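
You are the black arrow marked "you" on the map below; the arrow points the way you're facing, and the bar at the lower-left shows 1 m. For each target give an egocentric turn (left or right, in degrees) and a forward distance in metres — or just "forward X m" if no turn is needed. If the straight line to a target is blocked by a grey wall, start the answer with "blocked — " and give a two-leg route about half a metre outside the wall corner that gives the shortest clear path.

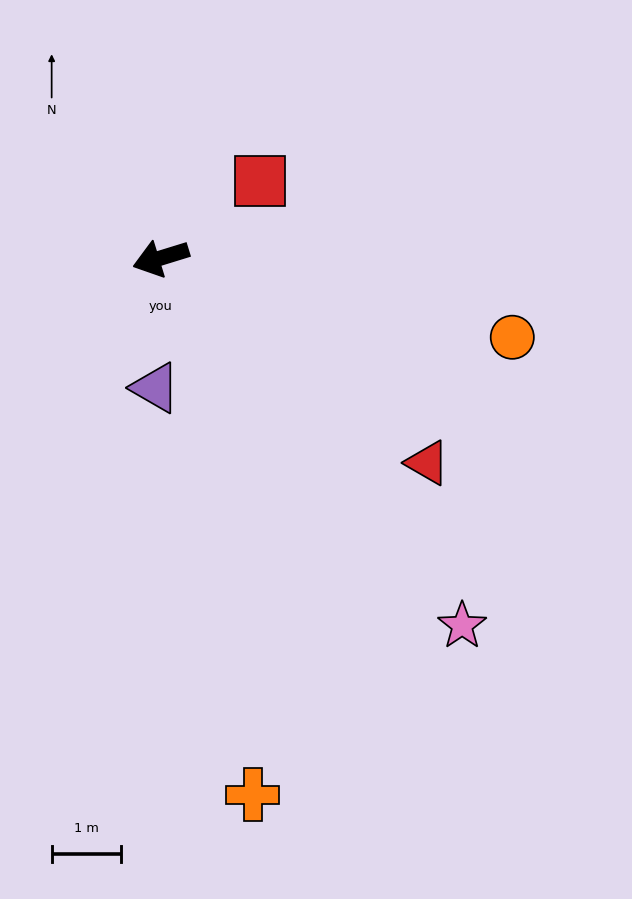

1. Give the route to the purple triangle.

turn left 70°, forward 1.9 m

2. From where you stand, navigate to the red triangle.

turn left 125°, forward 4.9 m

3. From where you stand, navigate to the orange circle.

turn left 150°, forward 5.2 m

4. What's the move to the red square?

turn right 159°, forward 1.8 m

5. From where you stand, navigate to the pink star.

turn left 112°, forward 6.9 m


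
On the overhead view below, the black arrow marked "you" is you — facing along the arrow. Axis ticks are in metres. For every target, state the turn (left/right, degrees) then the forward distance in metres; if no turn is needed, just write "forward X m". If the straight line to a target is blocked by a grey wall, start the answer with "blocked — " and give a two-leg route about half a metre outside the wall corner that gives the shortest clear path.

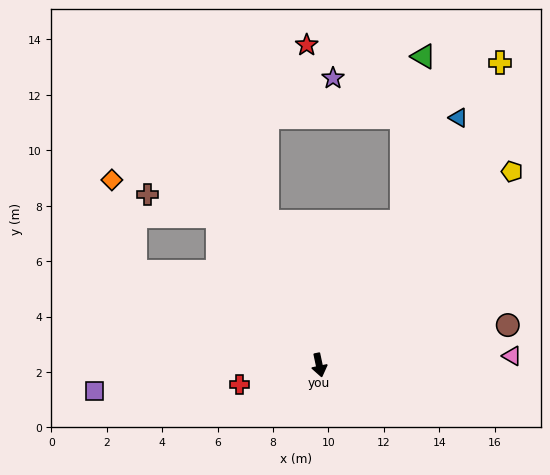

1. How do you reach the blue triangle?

turn left 139°, forward 10.2 m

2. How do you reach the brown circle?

turn left 90°, forward 7.0 m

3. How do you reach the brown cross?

blocked — turn right 157°, forward 6.5 m, then turn left 37°, forward 2.6 m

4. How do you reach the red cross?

turn right 88°, forward 3.0 m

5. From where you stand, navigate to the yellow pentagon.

turn left 123°, forward 9.9 m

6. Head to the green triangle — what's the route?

blocked — turn left 138°, forward 6.0 m, then turn left 23°, forward 6.0 m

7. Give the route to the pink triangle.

turn left 81°, forward 7.0 m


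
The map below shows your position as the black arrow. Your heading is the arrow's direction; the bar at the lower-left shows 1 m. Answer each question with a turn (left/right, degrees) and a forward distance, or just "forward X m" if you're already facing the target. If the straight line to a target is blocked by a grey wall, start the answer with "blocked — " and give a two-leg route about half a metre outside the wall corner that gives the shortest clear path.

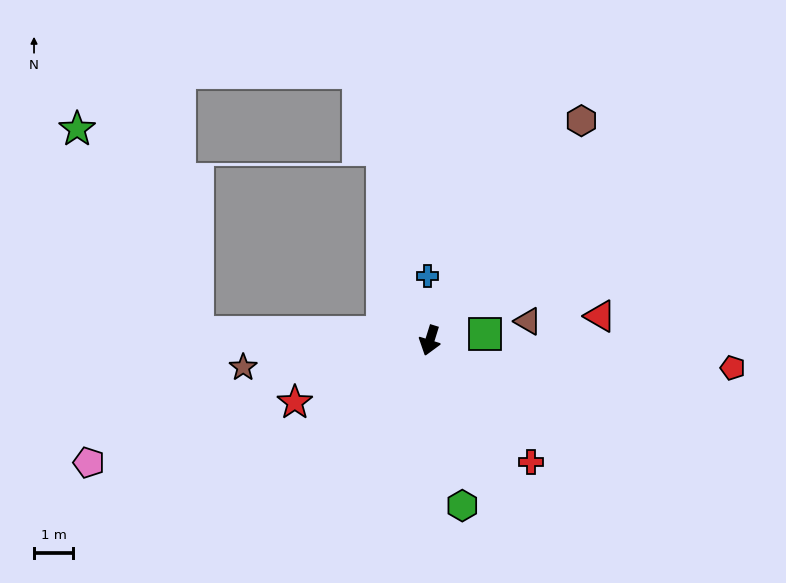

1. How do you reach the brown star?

turn right 64°, forward 4.8 m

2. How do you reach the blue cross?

turn right 161°, forward 1.7 m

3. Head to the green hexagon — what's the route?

turn left 28°, forward 4.3 m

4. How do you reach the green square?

turn left 114°, forward 1.4 m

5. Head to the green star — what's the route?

blocked — turn right 75°, forward 6.0 m, then turn right 57°, forward 6.1 m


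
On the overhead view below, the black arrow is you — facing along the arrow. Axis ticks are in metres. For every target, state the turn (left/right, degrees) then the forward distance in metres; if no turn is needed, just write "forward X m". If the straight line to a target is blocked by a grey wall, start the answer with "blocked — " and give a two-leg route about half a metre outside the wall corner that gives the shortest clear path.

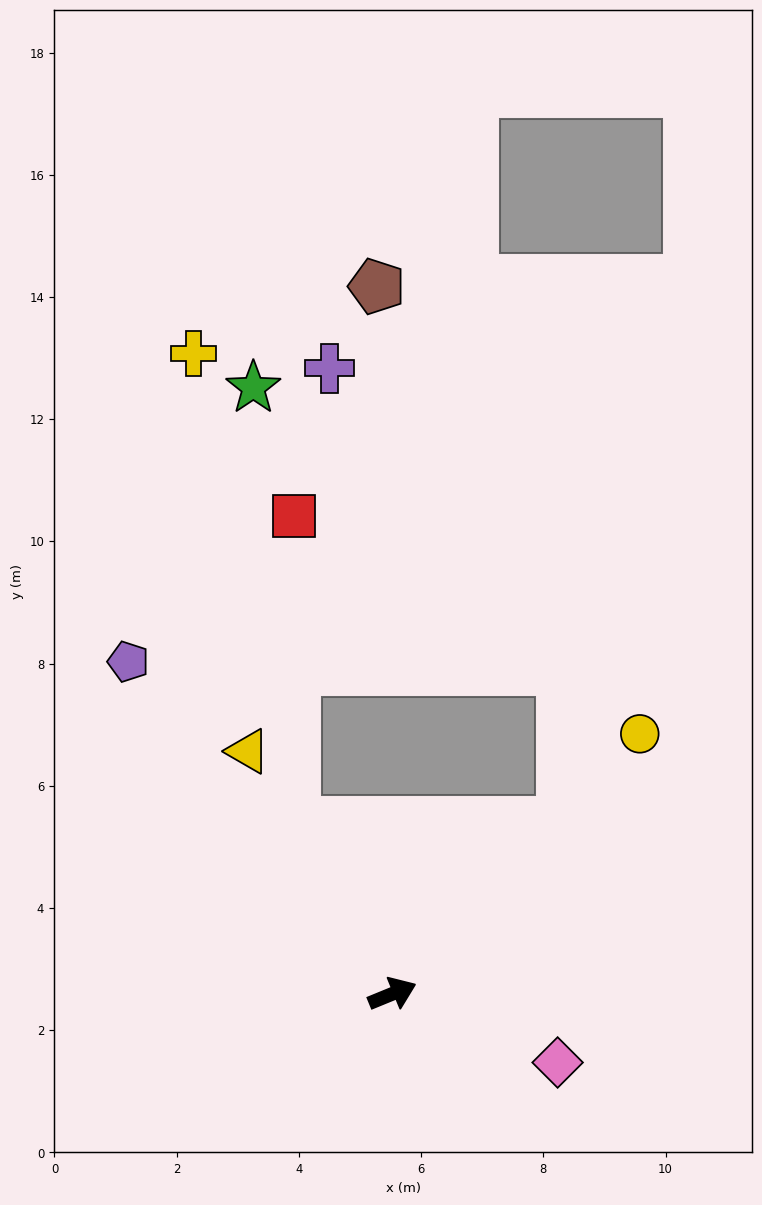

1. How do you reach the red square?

blocked — turn left 98°, forward 3.2 m, then turn right 30°, forward 5.0 m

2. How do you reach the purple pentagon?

turn left 106°, forward 6.9 m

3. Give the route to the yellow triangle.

turn left 98°, forward 4.6 m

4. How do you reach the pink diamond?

turn right 45°, forward 2.9 m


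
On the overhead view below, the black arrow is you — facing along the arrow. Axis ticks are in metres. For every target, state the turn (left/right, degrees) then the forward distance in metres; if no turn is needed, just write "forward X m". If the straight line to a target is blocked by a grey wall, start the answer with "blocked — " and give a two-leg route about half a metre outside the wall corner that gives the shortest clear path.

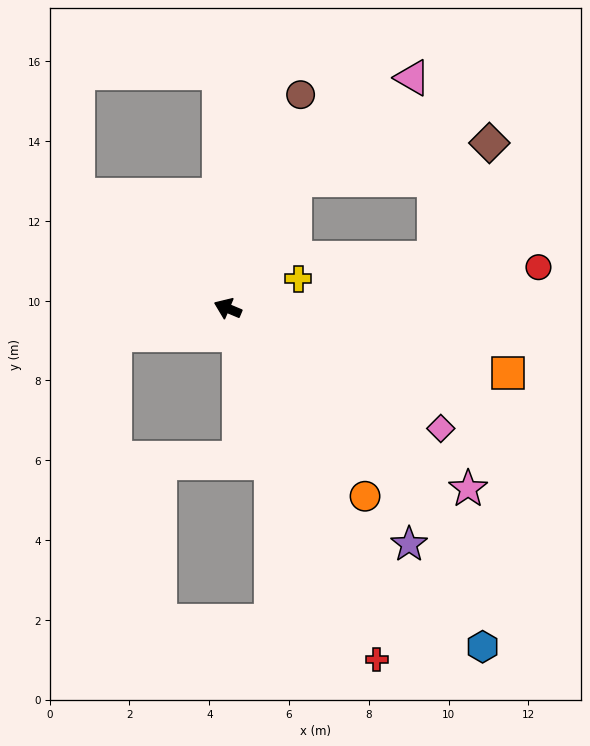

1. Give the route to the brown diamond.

blocked — turn right 95°, forward 3.6 m, then turn right 51°, forward 5.0 m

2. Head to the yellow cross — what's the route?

turn right 134°, forward 1.9 m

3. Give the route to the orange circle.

turn left 149°, forward 5.8 m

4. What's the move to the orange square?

turn right 170°, forward 7.2 m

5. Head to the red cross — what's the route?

turn left 136°, forward 9.6 m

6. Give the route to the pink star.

turn left 166°, forward 7.5 m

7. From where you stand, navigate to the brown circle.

turn right 86°, forward 5.7 m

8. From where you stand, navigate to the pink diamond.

turn left 173°, forward 6.1 m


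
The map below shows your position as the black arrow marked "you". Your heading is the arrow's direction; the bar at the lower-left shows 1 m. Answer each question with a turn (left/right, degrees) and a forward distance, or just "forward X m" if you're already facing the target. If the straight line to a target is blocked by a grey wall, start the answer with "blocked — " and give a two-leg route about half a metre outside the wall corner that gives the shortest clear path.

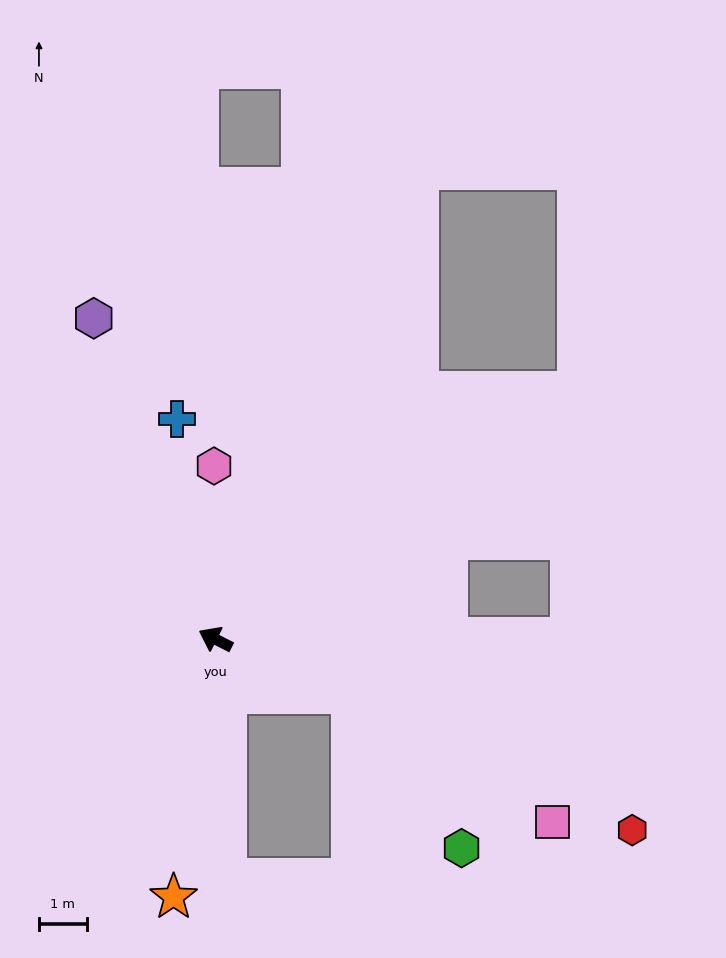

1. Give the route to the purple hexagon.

turn right 42°, forward 7.2 m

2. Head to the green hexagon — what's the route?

blocked — turn right 175°, forward 3.1 m, then turn right 33°, forward 4.0 m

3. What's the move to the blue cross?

turn right 53°, forward 4.7 m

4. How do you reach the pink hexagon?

turn right 63°, forward 3.6 m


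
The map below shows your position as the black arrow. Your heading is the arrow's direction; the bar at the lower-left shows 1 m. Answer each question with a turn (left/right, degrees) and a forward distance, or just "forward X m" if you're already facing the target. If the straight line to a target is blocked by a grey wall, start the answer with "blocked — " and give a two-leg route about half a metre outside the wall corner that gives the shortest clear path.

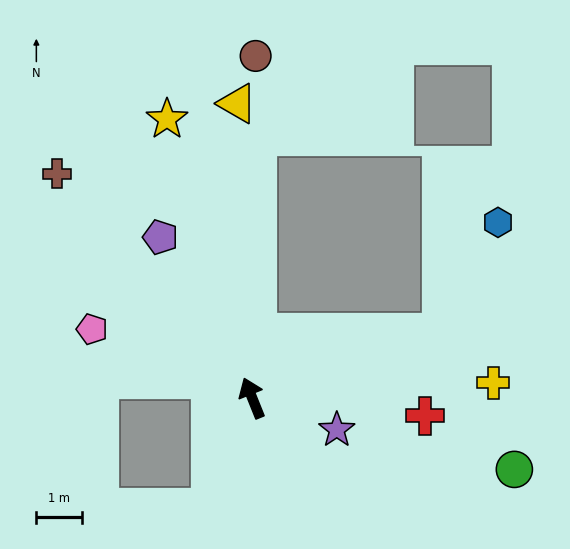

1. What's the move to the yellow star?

turn right 5°, forward 6.5 m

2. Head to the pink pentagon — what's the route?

turn left 45°, forward 3.9 m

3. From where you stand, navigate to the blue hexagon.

blocked — turn right 93°, forward 4.4 m, then turn left 44°, forward 2.7 m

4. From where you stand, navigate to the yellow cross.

turn right 108°, forward 5.3 m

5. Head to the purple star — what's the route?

turn right 133°, forward 2.0 m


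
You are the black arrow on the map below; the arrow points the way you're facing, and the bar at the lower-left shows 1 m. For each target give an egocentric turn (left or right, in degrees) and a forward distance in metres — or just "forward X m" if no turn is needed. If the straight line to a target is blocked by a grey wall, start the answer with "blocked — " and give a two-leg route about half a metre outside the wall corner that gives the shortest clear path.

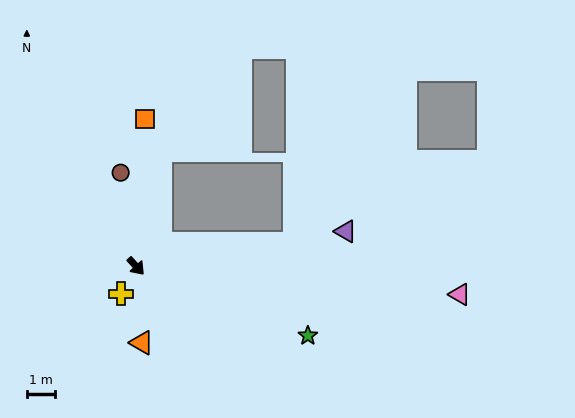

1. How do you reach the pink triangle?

turn left 43°, forward 11.5 m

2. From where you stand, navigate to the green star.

turn left 26°, forward 6.6 m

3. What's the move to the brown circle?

turn left 147°, forward 3.4 m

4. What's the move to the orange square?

turn left 134°, forward 5.3 m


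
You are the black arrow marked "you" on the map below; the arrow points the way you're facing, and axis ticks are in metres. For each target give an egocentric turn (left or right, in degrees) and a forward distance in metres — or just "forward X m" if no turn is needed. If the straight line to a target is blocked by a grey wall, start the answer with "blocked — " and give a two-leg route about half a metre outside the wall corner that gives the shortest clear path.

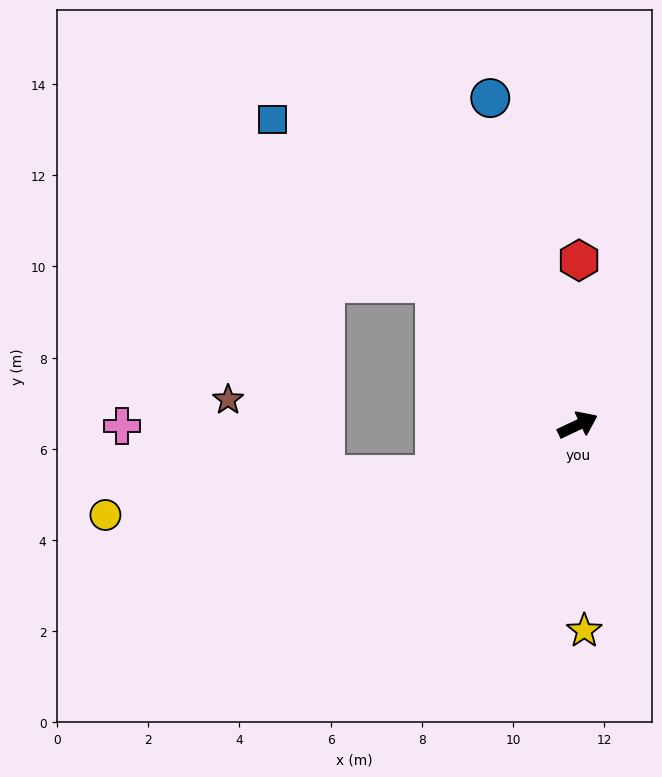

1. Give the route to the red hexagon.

turn left 64°, forward 3.6 m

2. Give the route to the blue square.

turn left 110°, forward 9.5 m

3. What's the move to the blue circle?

turn left 80°, forward 7.4 m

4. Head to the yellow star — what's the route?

turn right 113°, forward 4.5 m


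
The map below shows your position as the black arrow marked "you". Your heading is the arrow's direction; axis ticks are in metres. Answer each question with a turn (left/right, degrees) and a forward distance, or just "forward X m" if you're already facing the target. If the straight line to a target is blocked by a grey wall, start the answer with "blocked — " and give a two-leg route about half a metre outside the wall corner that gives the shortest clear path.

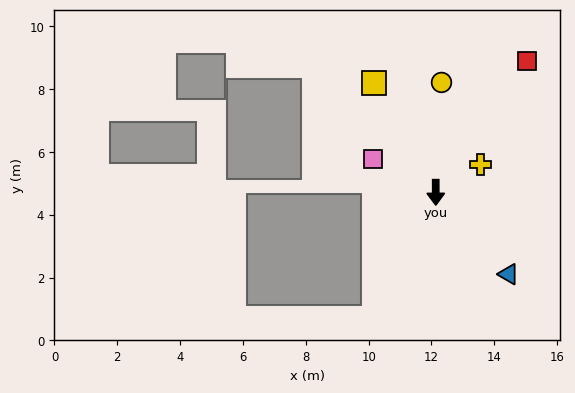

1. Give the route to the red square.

turn left 145°, forward 5.1 m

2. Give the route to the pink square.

turn right 118°, forward 2.3 m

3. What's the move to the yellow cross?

turn left 122°, forward 1.7 m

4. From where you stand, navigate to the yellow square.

turn right 151°, forward 4.0 m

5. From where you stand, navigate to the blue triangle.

turn left 42°, forward 3.5 m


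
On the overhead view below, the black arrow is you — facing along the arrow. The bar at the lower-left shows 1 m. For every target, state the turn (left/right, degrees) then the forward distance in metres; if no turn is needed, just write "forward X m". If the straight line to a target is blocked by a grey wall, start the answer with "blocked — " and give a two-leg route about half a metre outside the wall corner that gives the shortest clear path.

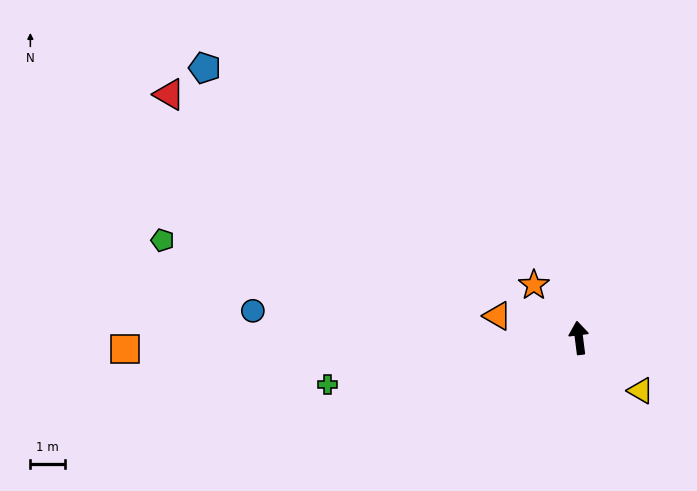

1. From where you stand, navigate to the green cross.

turn left 93°, forward 7.3 m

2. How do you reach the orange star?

turn left 33°, forward 2.0 m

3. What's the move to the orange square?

turn left 84°, forward 13.0 m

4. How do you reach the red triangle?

turn left 52°, forward 13.6 m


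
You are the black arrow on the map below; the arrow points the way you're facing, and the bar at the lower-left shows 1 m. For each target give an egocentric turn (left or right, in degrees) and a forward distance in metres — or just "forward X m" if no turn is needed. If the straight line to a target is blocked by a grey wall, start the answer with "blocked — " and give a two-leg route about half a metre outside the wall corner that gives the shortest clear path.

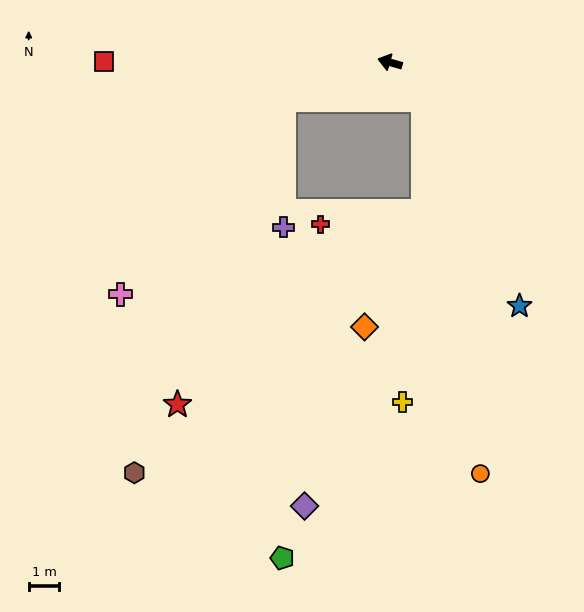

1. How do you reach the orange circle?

blocked — turn left 148°, forward 1.6 m, then turn right 34°, forward 12.3 m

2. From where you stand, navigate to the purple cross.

blocked — turn left 35°, forward 3.7 m, then turn left 71°, forward 4.2 m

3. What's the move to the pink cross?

blocked — turn left 35°, forward 3.7 m, then turn left 31°, forward 8.3 m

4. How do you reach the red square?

turn left 16°, forward 9.3 m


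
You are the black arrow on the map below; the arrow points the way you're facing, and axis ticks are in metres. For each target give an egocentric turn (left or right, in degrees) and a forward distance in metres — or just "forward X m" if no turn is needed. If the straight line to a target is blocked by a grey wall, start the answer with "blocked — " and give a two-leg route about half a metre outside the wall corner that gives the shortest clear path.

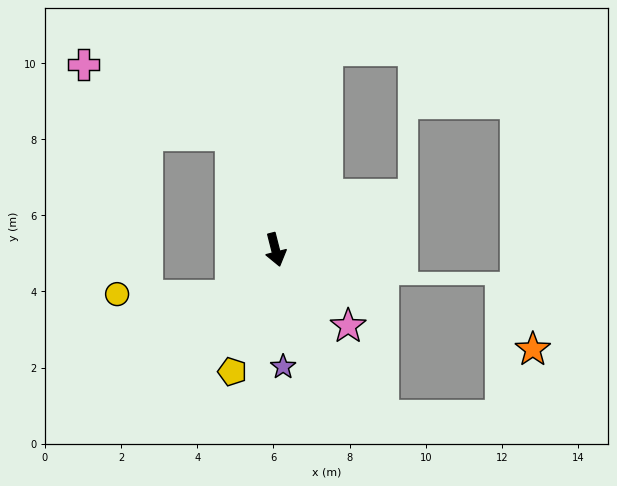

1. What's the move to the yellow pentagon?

turn right 34°, forward 3.4 m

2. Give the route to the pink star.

turn left 29°, forward 2.8 m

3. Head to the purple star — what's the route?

turn right 11°, forward 3.1 m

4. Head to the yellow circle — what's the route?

blocked — turn right 58°, forward 1.7 m, then turn right 47°, forward 3.0 m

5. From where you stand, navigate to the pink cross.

blocked — turn right 173°, forward 3.2 m, then turn left 43°, forward 4.3 m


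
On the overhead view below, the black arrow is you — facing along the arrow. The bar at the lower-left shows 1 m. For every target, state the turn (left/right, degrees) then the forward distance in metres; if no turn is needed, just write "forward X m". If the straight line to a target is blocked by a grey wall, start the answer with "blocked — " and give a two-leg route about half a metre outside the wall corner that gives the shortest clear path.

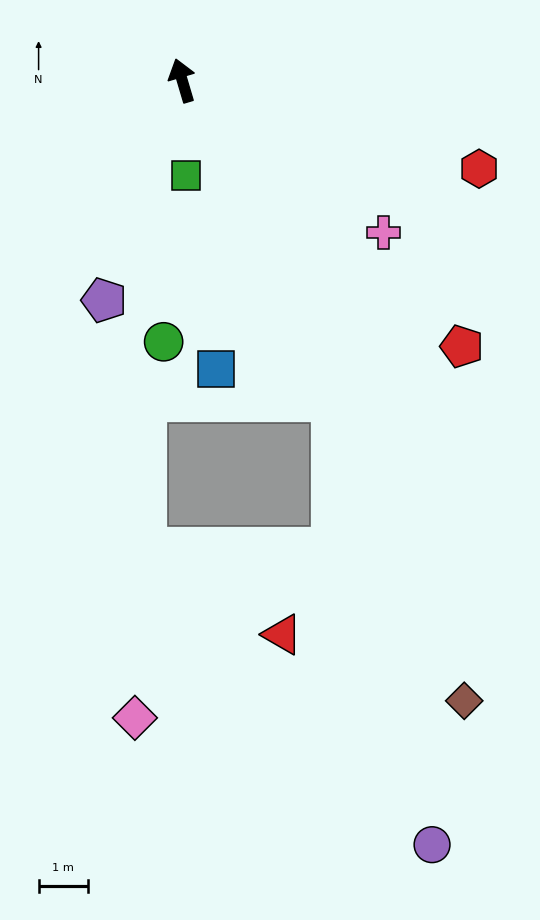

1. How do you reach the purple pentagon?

turn left 144°, forward 4.7 m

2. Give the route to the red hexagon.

turn right 123°, forward 6.3 m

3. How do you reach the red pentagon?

turn right 150°, forward 7.9 m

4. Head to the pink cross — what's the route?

turn right 144°, forward 5.1 m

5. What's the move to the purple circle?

blocked — turn right 171°, forward 7.2 m, then turn right 13°, forward 9.3 m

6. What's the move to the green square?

turn left 166°, forward 1.9 m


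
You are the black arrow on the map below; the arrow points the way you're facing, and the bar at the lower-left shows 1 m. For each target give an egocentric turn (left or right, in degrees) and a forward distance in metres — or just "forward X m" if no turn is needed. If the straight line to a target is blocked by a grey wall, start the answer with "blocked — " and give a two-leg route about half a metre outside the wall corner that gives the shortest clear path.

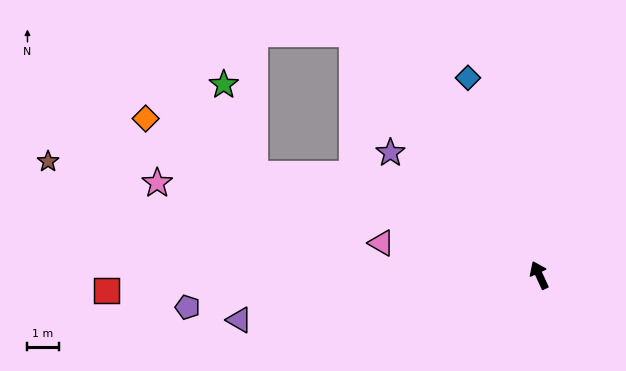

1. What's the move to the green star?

blocked — turn left 46°, forward 9.7 m, then turn right 52°, forward 3.0 m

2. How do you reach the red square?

turn left 67°, forward 14.0 m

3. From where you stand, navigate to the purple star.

turn left 26°, forward 6.2 m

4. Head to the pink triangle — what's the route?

turn left 54°, forward 5.2 m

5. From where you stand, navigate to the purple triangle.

turn left 74°, forward 9.8 m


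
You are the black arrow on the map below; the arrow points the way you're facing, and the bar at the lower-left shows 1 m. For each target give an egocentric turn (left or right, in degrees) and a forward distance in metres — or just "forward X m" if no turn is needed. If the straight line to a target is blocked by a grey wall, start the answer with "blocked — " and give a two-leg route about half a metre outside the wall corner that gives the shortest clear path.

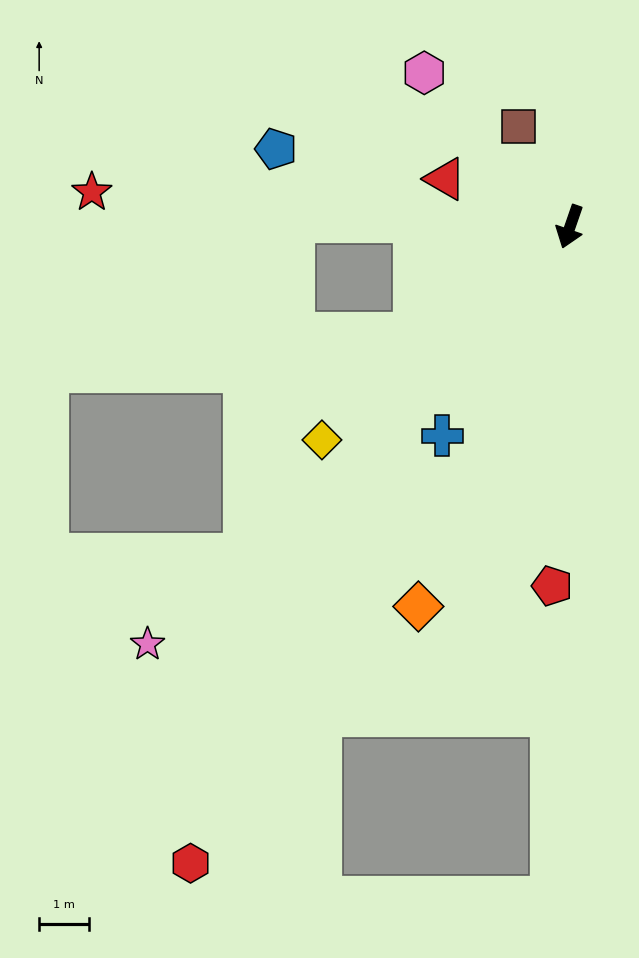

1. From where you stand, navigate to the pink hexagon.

turn right 117°, forward 4.2 m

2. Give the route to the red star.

turn right 75°, forward 9.6 m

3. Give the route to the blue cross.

turn right 12°, forward 4.9 m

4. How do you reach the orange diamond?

turn right 3°, forward 8.2 m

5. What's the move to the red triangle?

turn right 92°, forward 2.7 m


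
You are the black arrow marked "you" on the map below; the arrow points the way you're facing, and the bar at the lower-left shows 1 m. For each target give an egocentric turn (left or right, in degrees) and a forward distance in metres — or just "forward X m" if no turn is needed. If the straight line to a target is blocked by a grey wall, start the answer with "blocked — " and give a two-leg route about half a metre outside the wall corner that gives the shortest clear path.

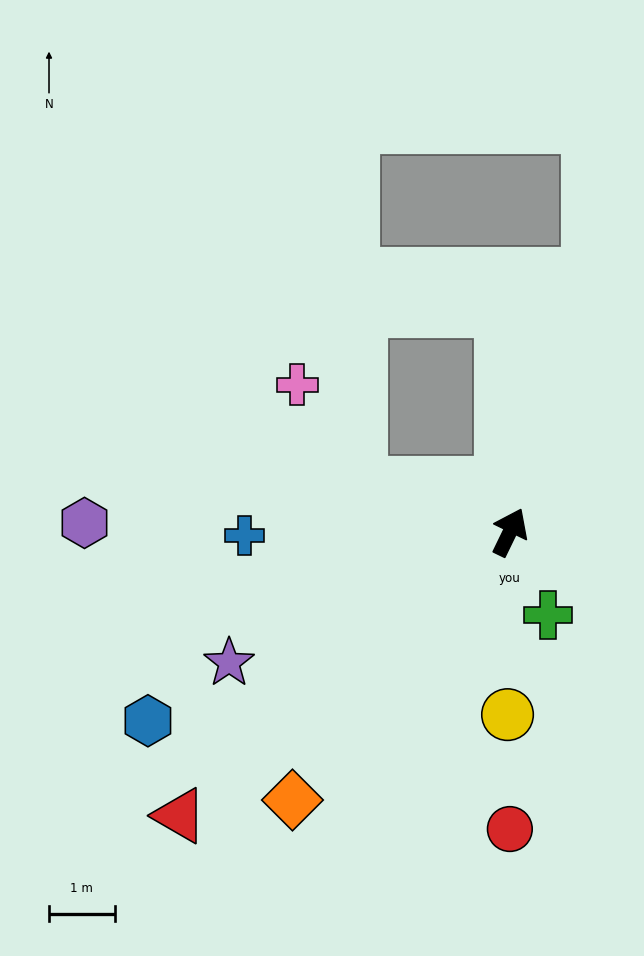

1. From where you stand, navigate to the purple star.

turn left 141°, forward 4.7 m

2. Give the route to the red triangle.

turn left 157°, forward 6.6 m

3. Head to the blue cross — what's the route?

turn left 117°, forward 4.0 m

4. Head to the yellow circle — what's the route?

turn right 155°, forward 2.8 m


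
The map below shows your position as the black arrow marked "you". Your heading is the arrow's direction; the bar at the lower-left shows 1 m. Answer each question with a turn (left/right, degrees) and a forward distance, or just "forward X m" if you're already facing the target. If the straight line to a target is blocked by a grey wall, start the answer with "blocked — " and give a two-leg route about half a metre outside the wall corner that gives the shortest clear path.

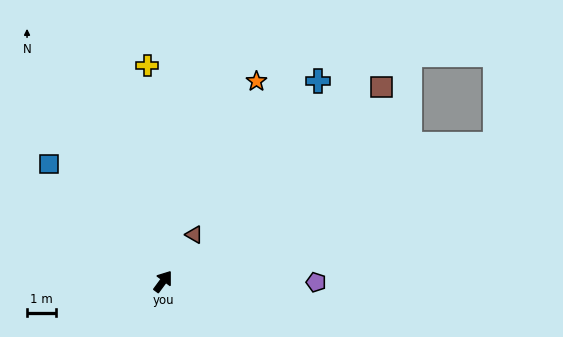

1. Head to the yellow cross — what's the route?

turn left 41°, forward 7.4 m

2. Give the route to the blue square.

turn left 80°, forward 5.6 m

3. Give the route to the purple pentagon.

turn right 54°, forward 5.2 m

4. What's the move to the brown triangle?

turn left 3°, forward 1.9 m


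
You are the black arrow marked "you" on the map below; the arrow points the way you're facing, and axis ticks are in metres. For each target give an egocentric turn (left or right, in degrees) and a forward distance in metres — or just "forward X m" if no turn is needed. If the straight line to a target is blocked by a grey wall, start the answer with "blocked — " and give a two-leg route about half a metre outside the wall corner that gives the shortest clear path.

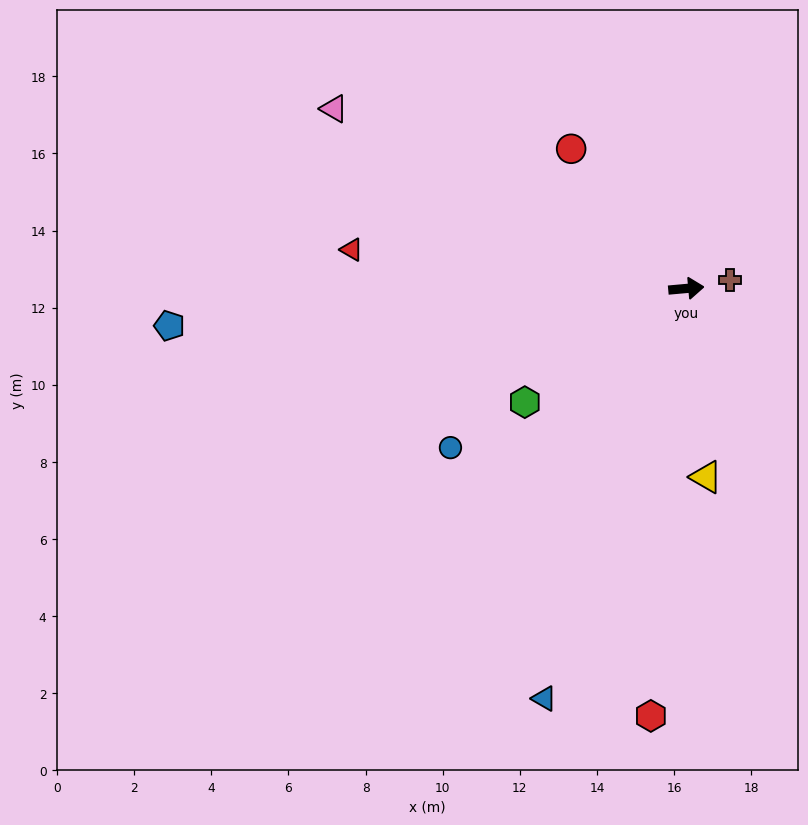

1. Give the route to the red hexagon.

turn right 100°, forward 11.1 m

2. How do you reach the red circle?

turn left 124°, forward 4.7 m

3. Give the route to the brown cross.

turn left 6°, forward 1.2 m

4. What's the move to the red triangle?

turn left 168°, forward 8.7 m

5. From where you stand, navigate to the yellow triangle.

turn right 89°, forward 4.9 m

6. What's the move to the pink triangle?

turn left 148°, forward 10.3 m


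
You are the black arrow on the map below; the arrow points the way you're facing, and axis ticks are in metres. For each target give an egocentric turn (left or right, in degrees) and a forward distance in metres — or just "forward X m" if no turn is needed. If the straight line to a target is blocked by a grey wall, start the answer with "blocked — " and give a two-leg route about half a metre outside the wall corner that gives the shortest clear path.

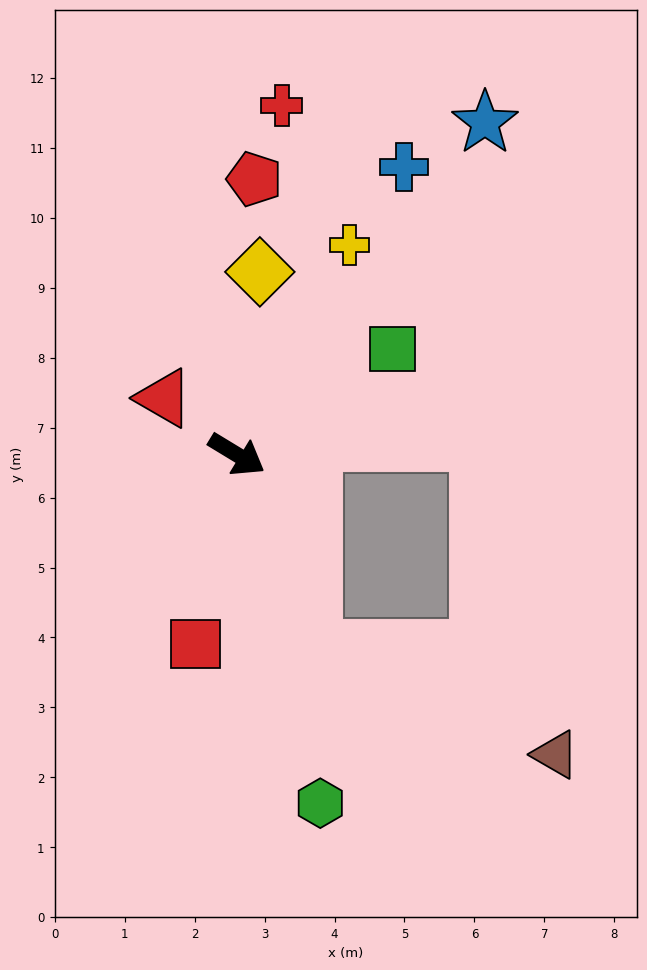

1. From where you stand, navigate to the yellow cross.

turn left 93°, forward 3.4 m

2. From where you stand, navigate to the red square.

turn right 71°, forward 2.8 m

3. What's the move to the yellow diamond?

turn left 114°, forward 2.6 m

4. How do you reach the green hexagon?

turn right 45°, forward 5.1 m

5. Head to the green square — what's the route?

turn left 65°, forward 2.7 m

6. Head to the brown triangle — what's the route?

blocked — turn right 37°, forward 3.0 m, then turn left 45°, forward 3.8 m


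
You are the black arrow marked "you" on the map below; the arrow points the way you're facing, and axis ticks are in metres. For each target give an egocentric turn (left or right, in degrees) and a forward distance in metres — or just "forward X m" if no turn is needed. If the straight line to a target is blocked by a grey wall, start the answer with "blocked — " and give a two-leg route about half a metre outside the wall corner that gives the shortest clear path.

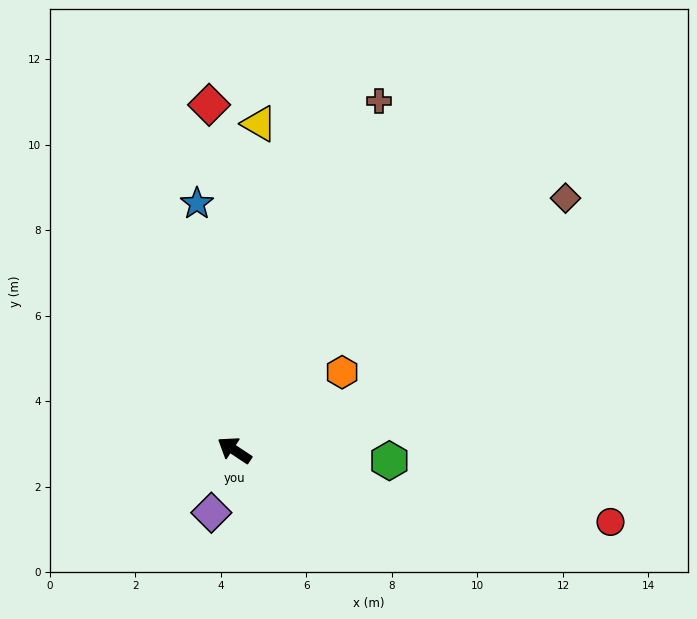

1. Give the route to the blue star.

turn right 48°, forward 5.8 m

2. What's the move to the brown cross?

turn right 79°, forward 8.8 m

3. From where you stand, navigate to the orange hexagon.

turn right 111°, forward 3.1 m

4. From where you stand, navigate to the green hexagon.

turn right 150°, forward 3.6 m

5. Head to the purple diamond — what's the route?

turn left 103°, forward 1.6 m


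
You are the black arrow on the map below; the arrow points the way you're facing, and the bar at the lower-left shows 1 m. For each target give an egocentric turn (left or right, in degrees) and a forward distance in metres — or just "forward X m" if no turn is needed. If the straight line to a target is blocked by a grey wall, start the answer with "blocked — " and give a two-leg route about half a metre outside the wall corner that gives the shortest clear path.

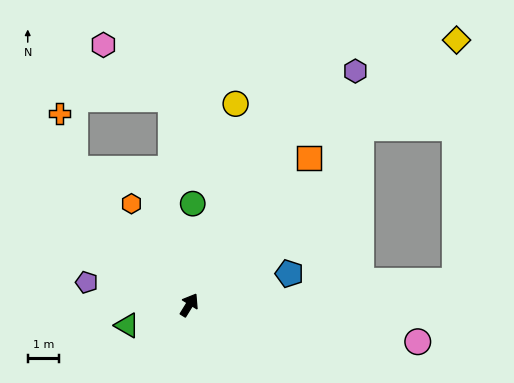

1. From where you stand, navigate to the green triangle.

turn left 140°, forward 2.1 m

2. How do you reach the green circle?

turn left 30°, forward 3.2 m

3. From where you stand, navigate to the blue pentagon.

turn right 41°, forward 3.3 m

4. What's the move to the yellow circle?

turn left 19°, forward 6.6 m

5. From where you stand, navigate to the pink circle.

turn right 67°, forward 7.4 m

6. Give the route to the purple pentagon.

turn left 109°, forward 3.4 m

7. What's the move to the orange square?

turn right 7°, forward 6.0 m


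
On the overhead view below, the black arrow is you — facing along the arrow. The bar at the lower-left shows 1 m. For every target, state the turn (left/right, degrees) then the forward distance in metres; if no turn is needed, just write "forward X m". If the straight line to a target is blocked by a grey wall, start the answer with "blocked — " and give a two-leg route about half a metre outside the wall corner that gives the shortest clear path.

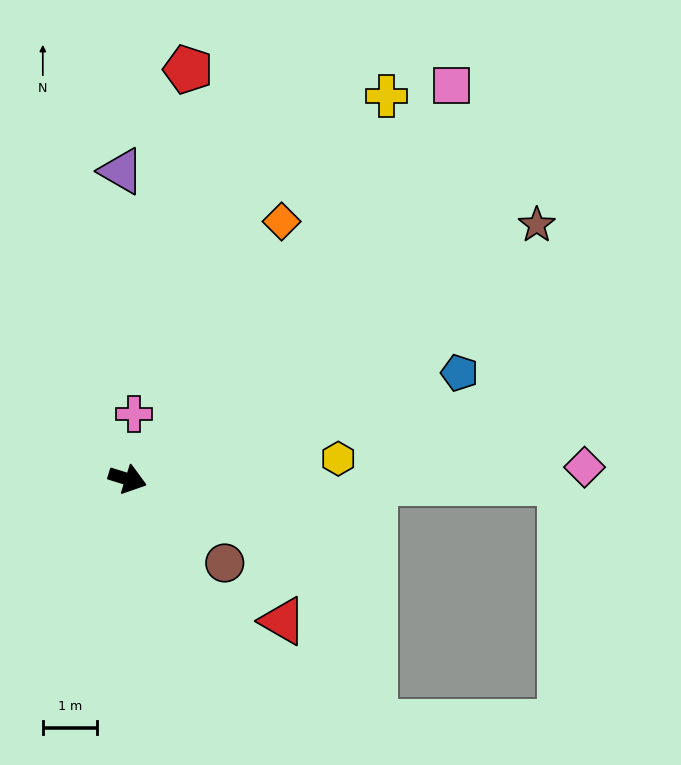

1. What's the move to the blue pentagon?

turn left 35°, forward 6.4 m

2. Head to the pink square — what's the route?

turn left 68°, forward 9.4 m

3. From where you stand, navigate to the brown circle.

turn right 24°, forward 2.4 m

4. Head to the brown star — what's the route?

turn left 49°, forward 8.8 m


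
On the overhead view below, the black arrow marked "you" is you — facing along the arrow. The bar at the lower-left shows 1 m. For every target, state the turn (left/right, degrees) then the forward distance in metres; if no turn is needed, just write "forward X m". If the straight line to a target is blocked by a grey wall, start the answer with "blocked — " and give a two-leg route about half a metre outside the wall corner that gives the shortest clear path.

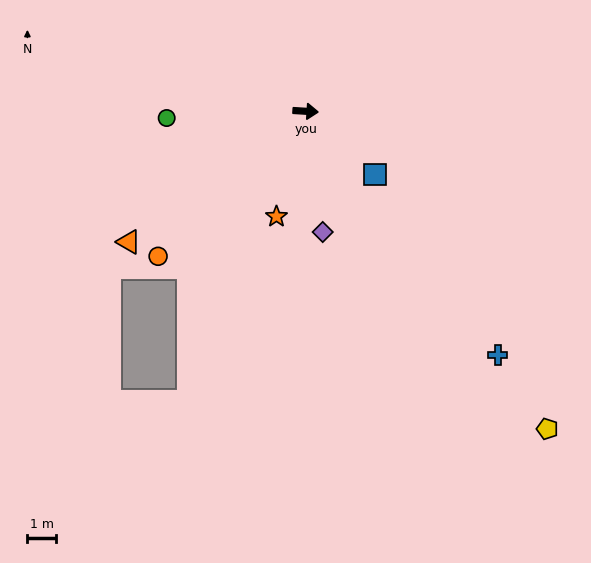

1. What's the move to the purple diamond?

turn right 78°, forward 4.2 m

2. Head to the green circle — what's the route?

turn right 174°, forward 4.8 m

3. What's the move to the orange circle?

turn right 132°, forward 7.1 m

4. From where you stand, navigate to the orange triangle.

turn right 140°, forward 7.6 m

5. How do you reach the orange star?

turn right 102°, forward 3.8 m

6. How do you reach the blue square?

turn right 39°, forward 3.2 m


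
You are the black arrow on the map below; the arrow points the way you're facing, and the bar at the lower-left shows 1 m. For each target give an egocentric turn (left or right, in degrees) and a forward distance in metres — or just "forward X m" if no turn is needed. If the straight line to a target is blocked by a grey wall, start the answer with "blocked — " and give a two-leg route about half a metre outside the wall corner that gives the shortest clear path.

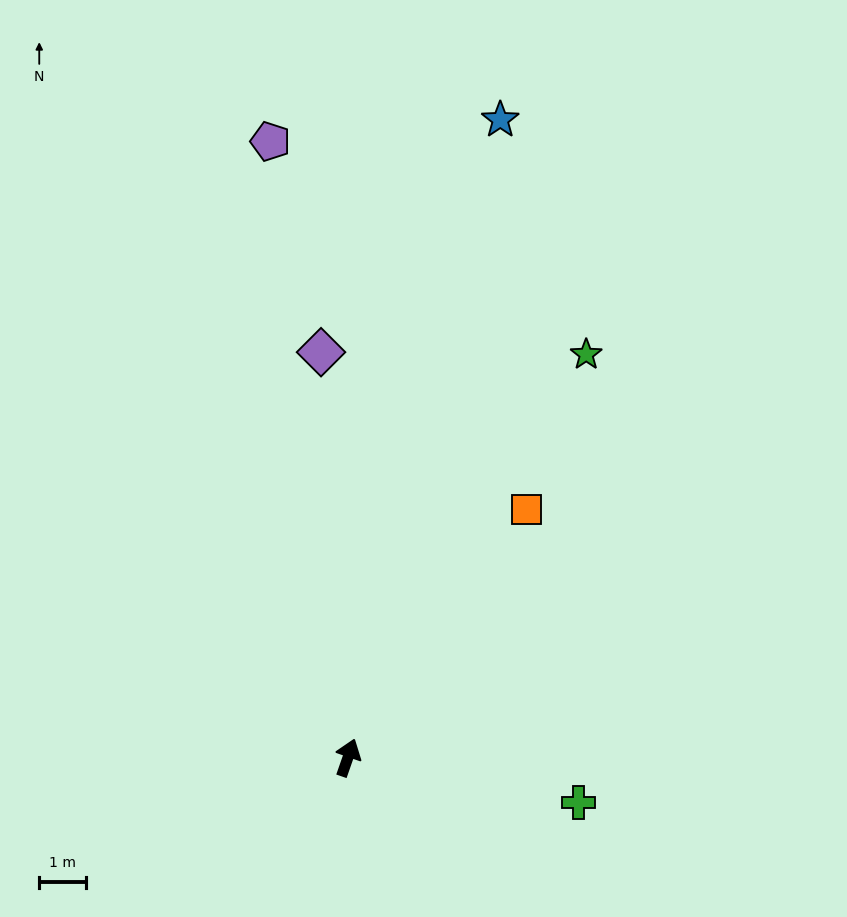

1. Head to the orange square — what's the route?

turn right 17°, forward 6.5 m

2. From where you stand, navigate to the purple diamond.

turn left 23°, forward 8.7 m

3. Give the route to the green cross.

turn right 82°, forward 5.0 m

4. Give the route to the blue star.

turn left 6°, forward 14.0 m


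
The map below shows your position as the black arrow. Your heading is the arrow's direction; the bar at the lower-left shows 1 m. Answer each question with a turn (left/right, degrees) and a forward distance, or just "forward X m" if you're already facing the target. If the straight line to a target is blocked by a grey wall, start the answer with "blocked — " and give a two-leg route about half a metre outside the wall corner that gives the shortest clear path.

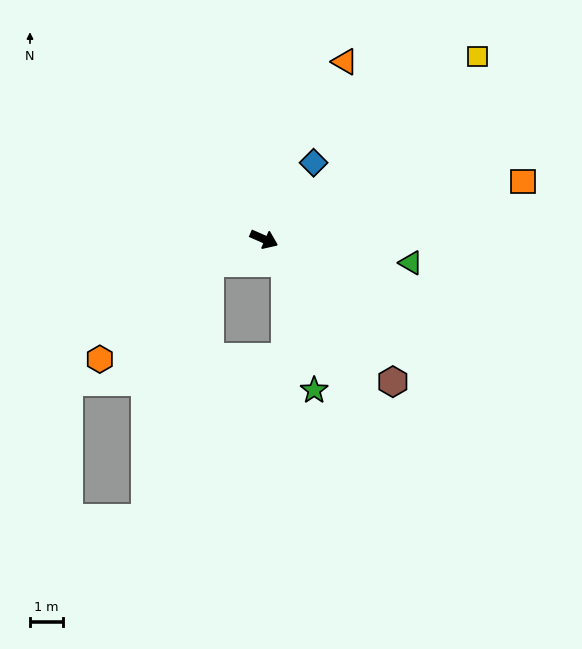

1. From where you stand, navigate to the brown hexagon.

turn right 24°, forward 5.8 m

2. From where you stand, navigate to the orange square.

turn left 36°, forward 8.1 m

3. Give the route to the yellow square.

turn left 64°, forward 8.5 m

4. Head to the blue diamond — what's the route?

turn left 81°, forward 2.8 m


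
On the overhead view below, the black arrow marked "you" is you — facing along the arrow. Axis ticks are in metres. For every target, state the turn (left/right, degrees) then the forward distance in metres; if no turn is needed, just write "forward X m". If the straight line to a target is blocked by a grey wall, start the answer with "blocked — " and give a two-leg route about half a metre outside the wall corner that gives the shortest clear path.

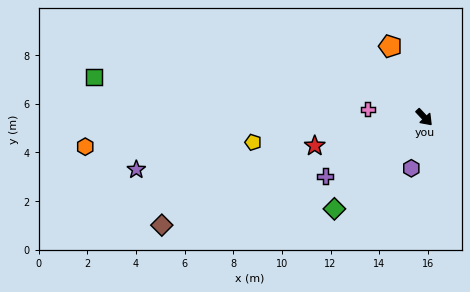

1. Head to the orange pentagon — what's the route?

turn left 162°, forward 3.2 m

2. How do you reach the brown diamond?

turn right 111°, forward 11.7 m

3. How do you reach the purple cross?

turn right 102°, forward 4.7 m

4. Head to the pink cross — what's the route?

turn right 141°, forward 2.3 m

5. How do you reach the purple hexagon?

turn right 57°, forward 2.2 m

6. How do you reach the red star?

turn right 119°, forward 4.7 m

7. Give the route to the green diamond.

turn right 88°, forward 5.3 m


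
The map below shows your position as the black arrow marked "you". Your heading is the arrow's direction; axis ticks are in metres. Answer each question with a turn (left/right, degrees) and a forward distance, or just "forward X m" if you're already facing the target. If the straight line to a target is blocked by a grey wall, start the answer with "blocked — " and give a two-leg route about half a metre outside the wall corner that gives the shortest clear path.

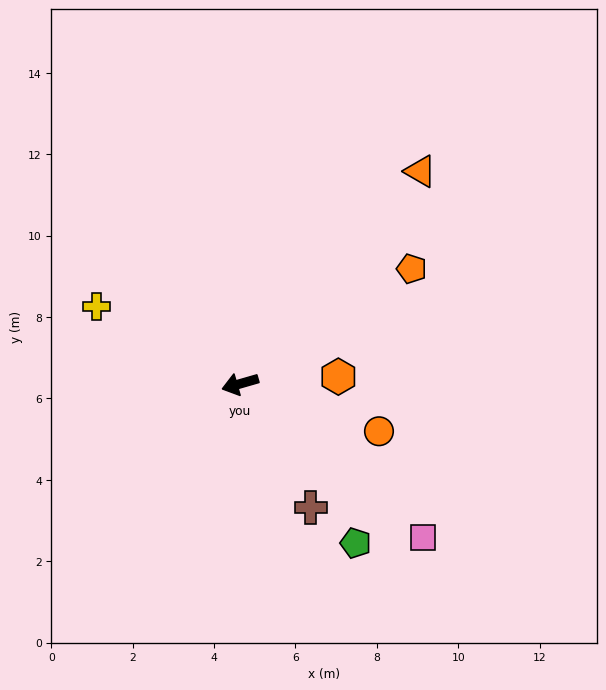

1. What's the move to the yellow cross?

turn right 44°, forward 4.0 m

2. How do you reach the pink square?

turn left 124°, forward 5.9 m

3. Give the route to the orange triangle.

turn right 146°, forward 6.8 m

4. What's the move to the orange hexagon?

turn left 168°, forward 2.4 m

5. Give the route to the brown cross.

turn left 104°, forward 3.5 m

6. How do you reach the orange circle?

turn left 145°, forward 3.6 m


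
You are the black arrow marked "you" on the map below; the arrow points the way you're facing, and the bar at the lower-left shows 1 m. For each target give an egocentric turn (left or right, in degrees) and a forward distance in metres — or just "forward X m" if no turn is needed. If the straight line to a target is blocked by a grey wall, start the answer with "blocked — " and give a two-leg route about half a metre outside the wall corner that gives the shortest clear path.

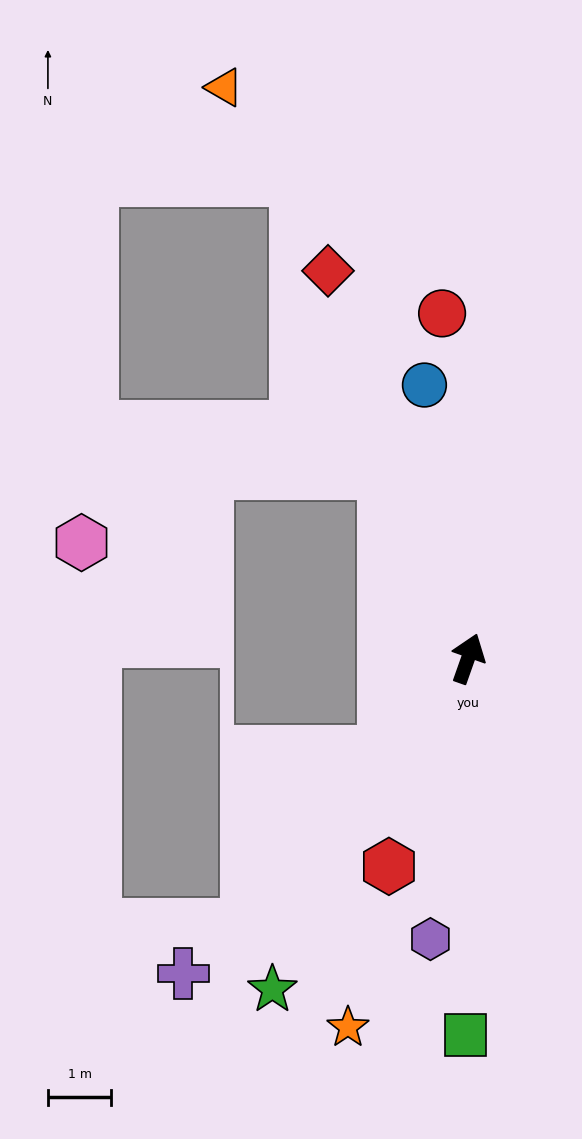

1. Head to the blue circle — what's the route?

turn left 29°, forward 4.4 m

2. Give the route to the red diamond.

turn left 39°, forward 6.5 m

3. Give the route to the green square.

turn right 161°, forward 6.0 m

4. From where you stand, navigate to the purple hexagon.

turn right 168°, forward 4.5 m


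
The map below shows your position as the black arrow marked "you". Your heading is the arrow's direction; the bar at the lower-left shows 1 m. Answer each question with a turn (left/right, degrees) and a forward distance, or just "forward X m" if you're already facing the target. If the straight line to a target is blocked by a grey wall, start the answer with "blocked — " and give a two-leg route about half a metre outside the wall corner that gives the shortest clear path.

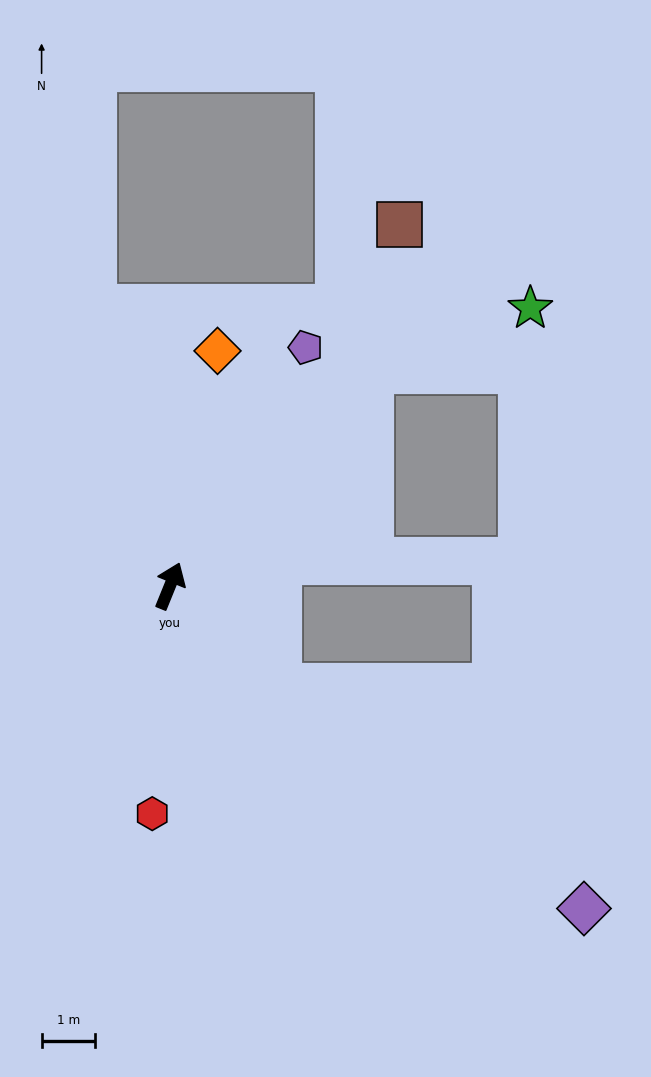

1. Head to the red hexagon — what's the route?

turn right 162°, forward 4.3 m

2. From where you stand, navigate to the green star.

blocked — turn right 21°, forward 5.5 m, then turn right 25°, forward 3.2 m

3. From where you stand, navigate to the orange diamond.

turn left 11°, forward 4.5 m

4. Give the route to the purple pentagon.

turn right 8°, forward 5.1 m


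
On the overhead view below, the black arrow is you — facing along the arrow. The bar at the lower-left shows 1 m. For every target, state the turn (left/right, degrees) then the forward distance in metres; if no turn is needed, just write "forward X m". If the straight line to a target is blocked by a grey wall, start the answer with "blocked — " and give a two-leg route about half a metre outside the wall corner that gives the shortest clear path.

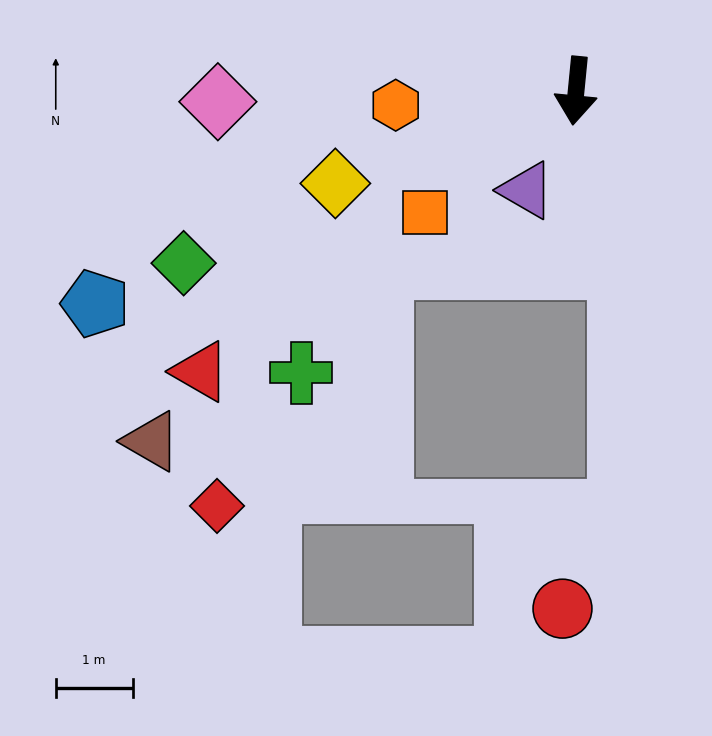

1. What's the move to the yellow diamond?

turn right 63°, forward 3.4 m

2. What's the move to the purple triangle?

turn right 21°, forward 1.4 m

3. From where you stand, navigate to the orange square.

turn right 46°, forward 2.5 m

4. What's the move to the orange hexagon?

turn right 80°, forward 2.4 m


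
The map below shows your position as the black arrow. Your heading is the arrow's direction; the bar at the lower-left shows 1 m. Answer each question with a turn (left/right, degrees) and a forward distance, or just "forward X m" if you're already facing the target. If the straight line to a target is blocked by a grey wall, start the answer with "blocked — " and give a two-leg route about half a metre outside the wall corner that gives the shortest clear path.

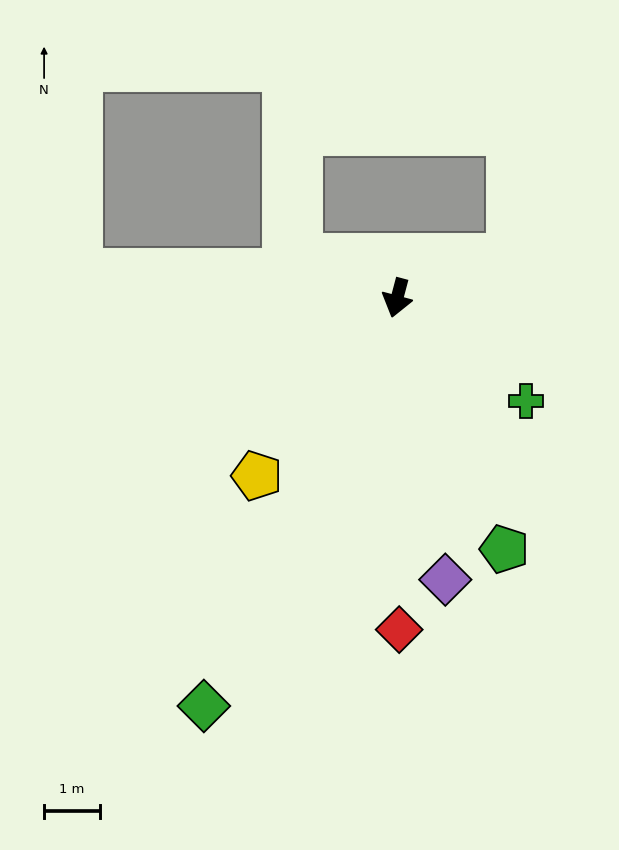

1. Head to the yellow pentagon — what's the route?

turn right 23°, forward 4.1 m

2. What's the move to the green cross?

turn left 66°, forward 3.0 m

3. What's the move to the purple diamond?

turn left 25°, forward 5.1 m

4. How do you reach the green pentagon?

turn left 38°, forward 4.9 m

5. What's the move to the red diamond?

turn left 15°, forward 5.9 m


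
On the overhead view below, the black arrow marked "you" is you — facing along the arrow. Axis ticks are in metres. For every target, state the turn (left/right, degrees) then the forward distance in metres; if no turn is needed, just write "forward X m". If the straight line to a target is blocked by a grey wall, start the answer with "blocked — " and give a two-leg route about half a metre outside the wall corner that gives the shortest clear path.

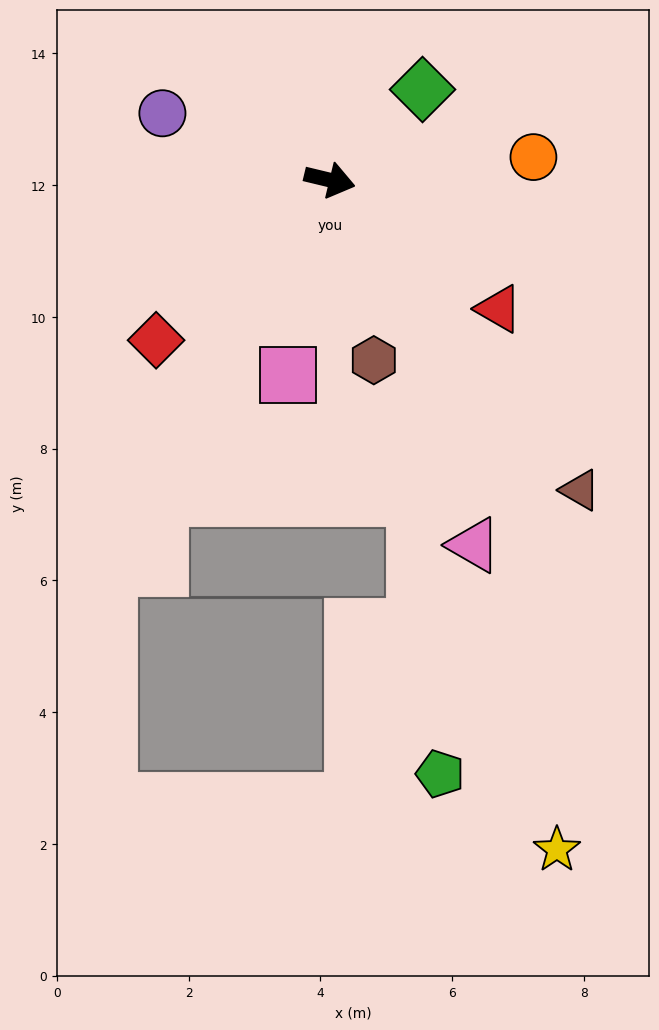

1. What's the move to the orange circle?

turn left 20°, forward 3.1 m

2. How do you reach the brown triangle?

turn right 38°, forward 6.1 m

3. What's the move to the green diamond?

turn left 58°, forward 2.0 m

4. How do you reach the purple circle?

turn left 172°, forward 2.7 m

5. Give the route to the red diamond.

turn right 124°, forward 3.6 m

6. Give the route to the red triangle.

turn right 24°, forward 3.2 m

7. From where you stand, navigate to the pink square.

turn right 88°, forward 3.0 m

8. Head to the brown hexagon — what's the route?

turn right 63°, forward 2.8 m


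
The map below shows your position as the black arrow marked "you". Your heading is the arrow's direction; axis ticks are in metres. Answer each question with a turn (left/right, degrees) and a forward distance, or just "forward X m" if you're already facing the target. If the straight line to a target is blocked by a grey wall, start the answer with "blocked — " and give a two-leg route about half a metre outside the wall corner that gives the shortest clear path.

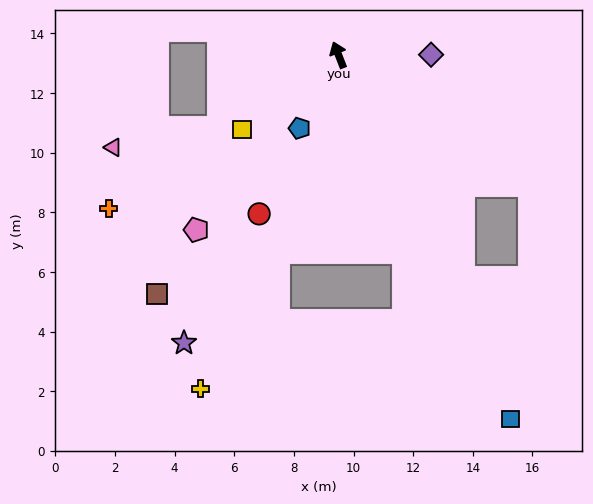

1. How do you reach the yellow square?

turn left 106°, forward 4.1 m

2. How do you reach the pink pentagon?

turn left 120°, forward 7.6 m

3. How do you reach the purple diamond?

turn right 111°, forward 3.1 m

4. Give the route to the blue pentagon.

turn left 131°, forward 2.8 m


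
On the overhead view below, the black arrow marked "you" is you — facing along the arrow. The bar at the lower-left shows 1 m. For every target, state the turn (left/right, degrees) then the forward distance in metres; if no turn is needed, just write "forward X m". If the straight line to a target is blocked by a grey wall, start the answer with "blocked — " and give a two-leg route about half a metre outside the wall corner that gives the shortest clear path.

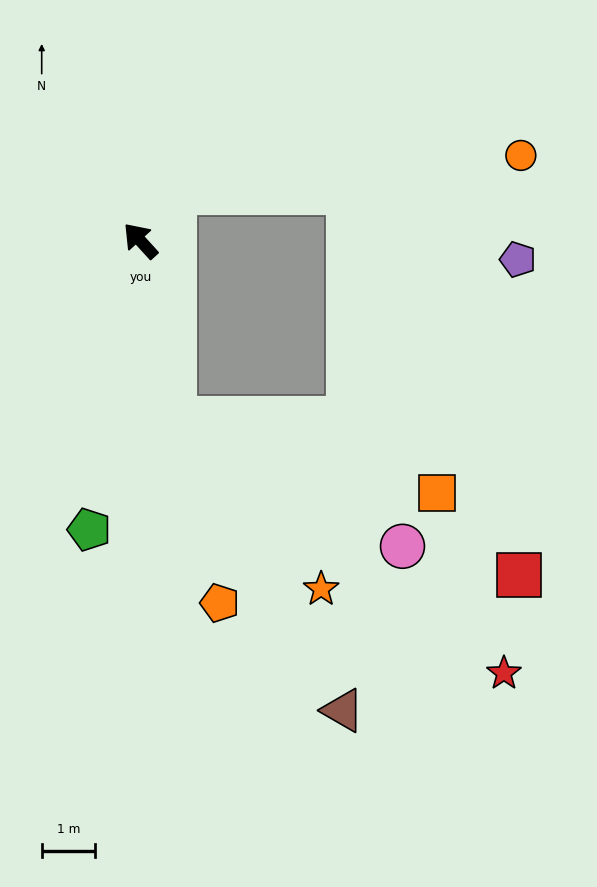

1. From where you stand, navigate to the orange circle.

blocked — turn right 77°, forward 1.1 m, then turn right 49°, forward 6.5 m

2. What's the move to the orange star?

blocked — turn left 148°, forward 3.4 m, then turn left 31°, forward 4.2 m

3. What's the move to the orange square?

blocked — turn left 148°, forward 3.4 m, then turn left 64°, forward 5.1 m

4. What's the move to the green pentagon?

turn left 128°, forward 5.5 m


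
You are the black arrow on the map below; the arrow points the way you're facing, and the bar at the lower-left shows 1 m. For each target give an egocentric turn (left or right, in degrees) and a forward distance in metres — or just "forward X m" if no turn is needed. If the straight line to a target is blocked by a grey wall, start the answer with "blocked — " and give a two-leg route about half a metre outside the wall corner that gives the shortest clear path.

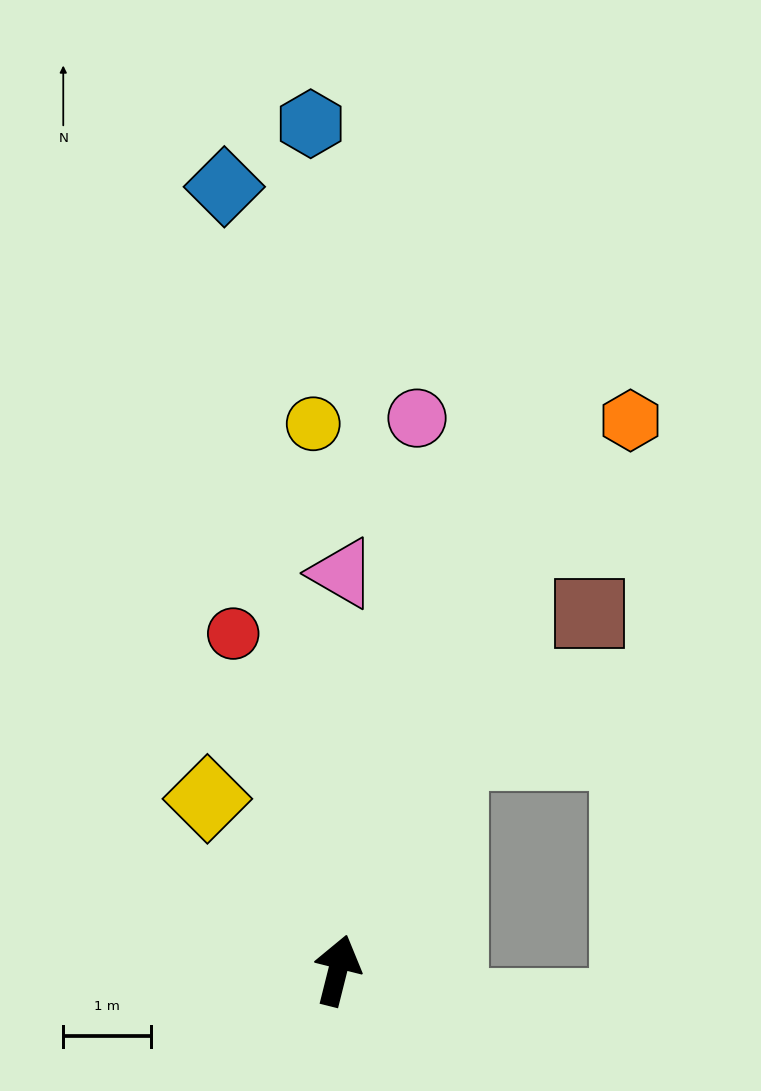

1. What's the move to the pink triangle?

turn left 13°, forward 4.5 m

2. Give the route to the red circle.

turn left 31°, forward 4.0 m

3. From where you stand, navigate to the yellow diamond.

turn left 51°, forward 2.5 m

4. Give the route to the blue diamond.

turn left 22°, forward 9.0 m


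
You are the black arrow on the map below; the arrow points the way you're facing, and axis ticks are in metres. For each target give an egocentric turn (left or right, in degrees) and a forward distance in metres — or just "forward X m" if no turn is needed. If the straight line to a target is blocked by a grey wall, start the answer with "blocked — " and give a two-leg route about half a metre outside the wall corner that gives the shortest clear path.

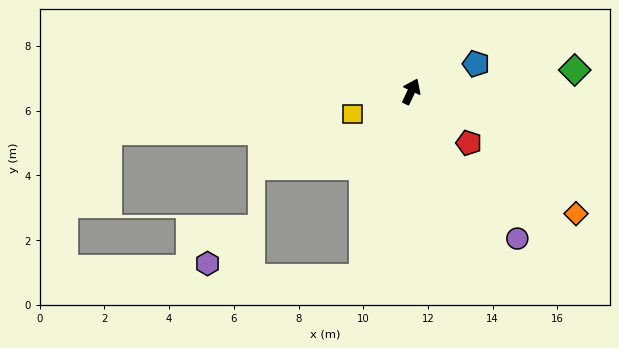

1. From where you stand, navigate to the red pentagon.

turn right 107°, forward 2.4 m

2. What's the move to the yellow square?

turn left 136°, forward 1.9 m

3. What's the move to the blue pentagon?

turn right 42°, forward 2.2 m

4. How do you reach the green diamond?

turn right 57°, forward 5.1 m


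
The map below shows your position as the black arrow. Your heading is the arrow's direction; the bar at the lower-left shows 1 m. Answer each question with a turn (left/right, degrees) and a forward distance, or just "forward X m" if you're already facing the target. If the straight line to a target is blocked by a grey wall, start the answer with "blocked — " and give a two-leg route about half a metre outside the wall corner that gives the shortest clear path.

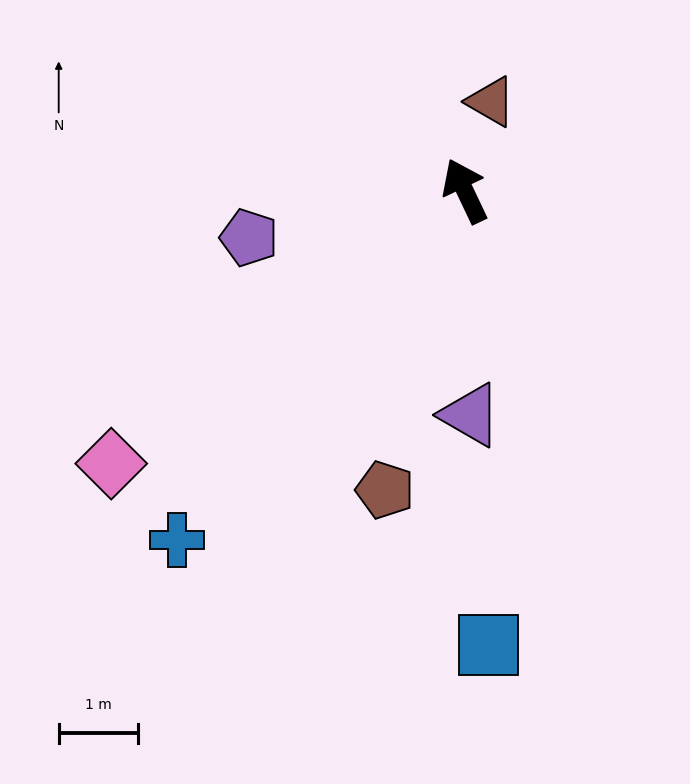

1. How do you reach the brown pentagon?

turn left 140°, forward 3.9 m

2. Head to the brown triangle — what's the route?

turn right 42°, forward 1.2 m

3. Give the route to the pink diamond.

turn left 102°, forward 5.6 m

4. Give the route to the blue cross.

turn left 115°, forward 5.7 m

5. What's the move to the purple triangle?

turn left 156°, forward 2.8 m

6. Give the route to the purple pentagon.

turn left 77°, forward 2.8 m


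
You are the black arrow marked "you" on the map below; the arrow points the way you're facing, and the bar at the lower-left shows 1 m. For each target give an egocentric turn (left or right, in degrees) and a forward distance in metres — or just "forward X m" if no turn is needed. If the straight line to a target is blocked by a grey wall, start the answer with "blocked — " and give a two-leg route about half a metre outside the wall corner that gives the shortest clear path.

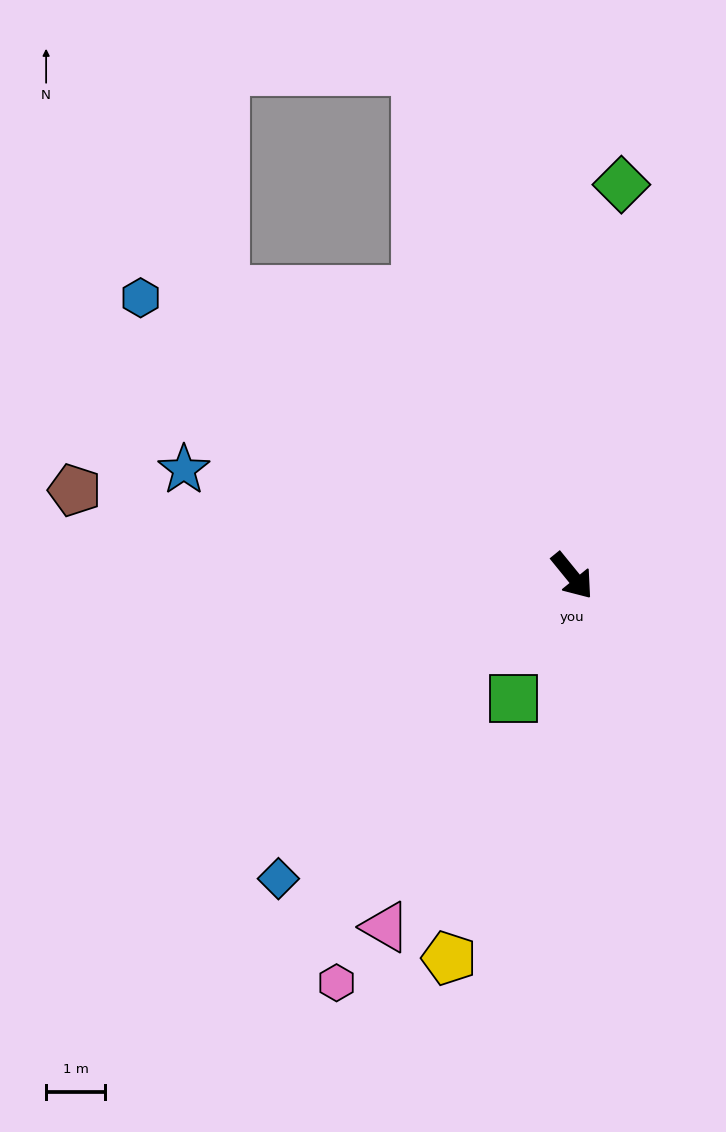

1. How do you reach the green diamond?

turn left 134°, forward 6.7 m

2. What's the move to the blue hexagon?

turn right 162°, forward 8.7 m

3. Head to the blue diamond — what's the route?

turn right 83°, forward 7.2 m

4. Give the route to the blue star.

turn right 144°, forward 6.8 m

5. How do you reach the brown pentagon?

turn right 139°, forward 8.6 m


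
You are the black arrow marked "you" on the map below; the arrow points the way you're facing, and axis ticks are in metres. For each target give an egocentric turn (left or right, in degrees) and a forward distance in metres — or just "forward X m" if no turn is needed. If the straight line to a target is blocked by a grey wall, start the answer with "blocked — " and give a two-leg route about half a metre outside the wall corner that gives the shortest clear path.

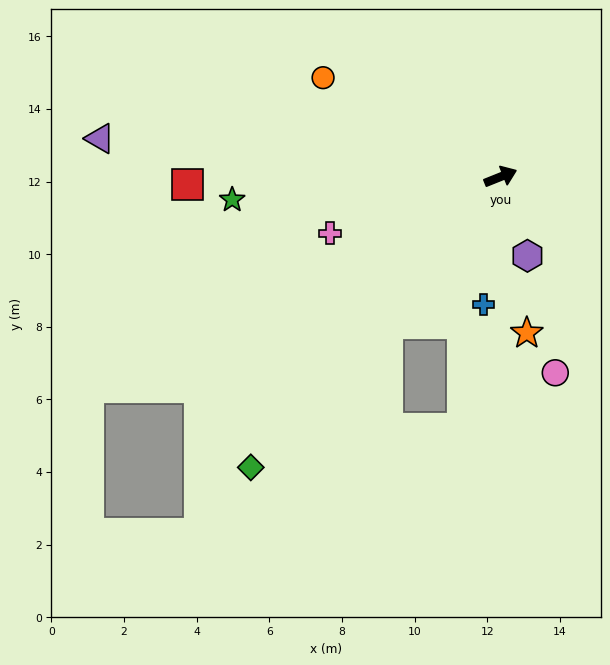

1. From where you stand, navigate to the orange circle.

turn left 129°, forward 5.6 m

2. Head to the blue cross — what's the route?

turn right 119°, forward 3.5 m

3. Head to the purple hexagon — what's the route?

turn right 93°, forward 2.3 m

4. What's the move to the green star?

turn left 163°, forward 7.4 m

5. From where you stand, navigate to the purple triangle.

turn left 153°, forward 11.1 m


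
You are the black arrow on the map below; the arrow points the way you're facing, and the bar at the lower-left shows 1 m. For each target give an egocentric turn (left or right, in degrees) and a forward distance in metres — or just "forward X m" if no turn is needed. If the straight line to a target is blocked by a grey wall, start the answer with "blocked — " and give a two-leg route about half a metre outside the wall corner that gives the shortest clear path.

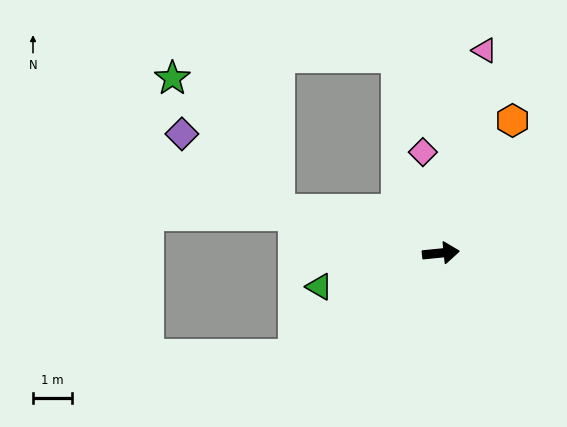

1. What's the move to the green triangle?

turn right 170°, forward 3.2 m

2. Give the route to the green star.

blocked — turn left 160°, forward 4.3 m, then turn right 37°, forward 4.3 m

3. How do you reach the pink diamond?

turn left 94°, forward 2.6 m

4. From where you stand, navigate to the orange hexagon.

turn left 56°, forward 3.8 m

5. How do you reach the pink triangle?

turn left 72°, forward 5.2 m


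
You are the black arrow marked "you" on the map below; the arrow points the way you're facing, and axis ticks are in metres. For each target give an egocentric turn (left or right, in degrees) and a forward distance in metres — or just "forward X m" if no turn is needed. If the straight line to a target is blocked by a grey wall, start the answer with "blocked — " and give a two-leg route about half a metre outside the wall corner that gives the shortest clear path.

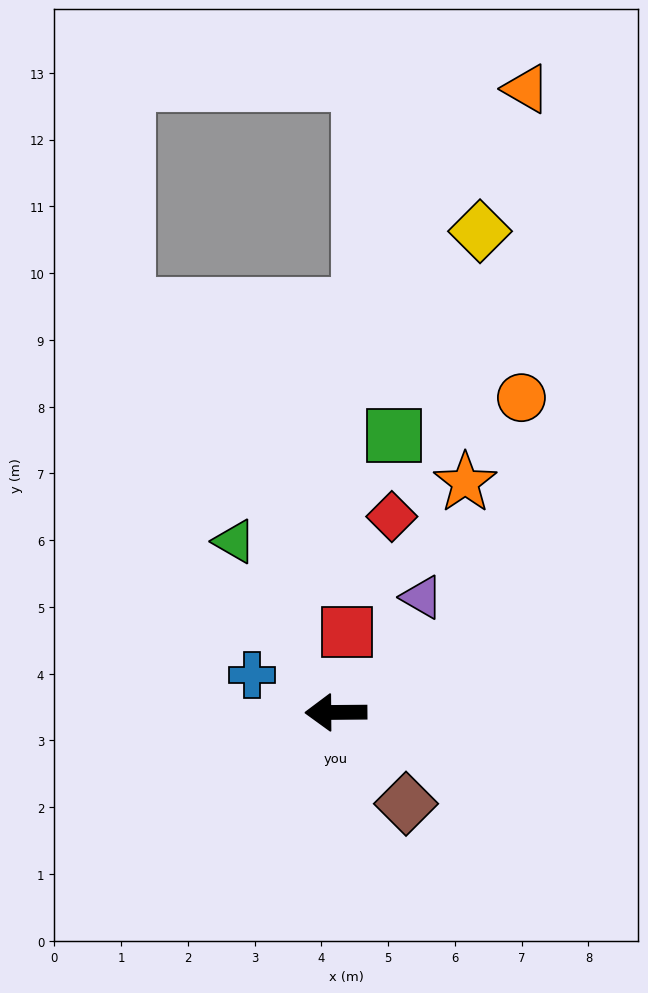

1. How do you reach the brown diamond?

turn left 127°, forward 1.7 m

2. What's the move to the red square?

turn right 98°, forward 1.2 m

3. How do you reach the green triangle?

turn right 60°, forward 3.0 m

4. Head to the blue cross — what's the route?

turn right 24°, forward 1.4 m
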